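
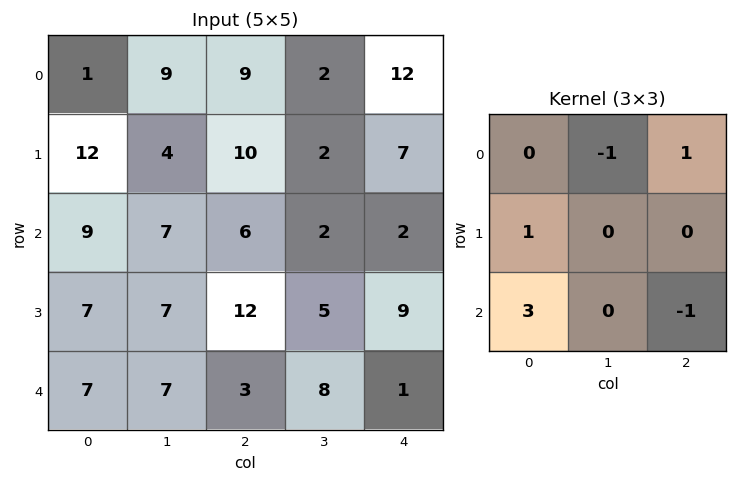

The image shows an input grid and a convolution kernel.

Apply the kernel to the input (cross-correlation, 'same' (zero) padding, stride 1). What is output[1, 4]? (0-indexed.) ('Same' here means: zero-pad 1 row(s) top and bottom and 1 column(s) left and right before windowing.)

The receptive field on the zero-padded input at this output position is [2 12 0 / 2 7 0 / 2 2 0]. Elementwise product with the kernel and sum: 12·-1 + 0·1 + 2·1 + 2·3 + 0·-1.

-4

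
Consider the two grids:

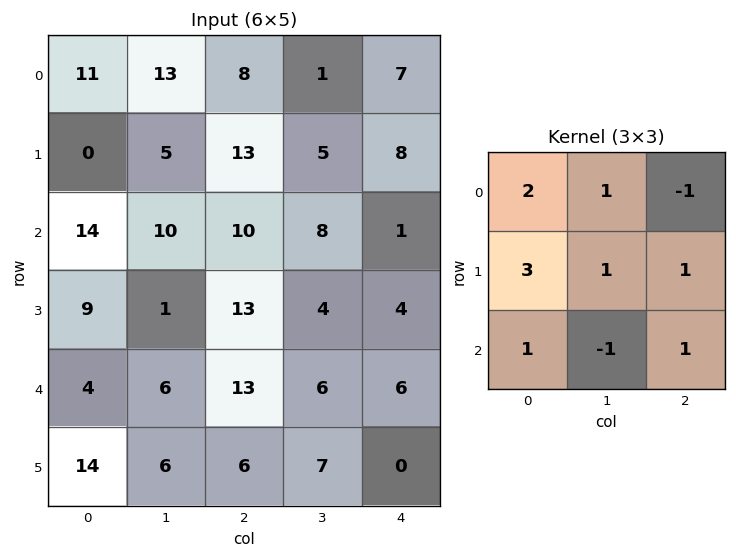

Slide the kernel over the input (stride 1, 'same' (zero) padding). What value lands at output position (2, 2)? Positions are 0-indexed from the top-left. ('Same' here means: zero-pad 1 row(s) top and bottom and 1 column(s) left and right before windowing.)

The receptive field on the zero-padded input at this output position is [5 13 5 / 10 10 8 / 1 13 4]. Elementwise product with the kernel and sum: 5·2 + 13·1 + 5·-1 + 10·3 + 10·1 + 8·1 + 1·1 + 13·-1 + 4·1.

58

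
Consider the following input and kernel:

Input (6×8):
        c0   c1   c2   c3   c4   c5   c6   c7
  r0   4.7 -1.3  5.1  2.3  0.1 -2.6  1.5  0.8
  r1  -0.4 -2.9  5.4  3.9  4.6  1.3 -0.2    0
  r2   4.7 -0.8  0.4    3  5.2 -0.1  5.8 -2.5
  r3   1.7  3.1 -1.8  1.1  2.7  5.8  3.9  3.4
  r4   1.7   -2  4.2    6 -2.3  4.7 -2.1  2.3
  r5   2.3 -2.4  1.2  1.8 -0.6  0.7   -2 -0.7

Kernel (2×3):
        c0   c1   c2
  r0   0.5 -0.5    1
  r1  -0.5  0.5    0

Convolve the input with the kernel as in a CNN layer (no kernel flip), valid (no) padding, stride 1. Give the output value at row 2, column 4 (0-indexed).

The receptive field on the input at this output position is [5.2 -0.1 5.8 / 2.7 5.8 3.9]. Elementwise product with the kernel and sum: 5.2·0.5 + -0.1·-0.5 + 5.8·1 + 2.7·-0.5 + 5.8·0.5.

10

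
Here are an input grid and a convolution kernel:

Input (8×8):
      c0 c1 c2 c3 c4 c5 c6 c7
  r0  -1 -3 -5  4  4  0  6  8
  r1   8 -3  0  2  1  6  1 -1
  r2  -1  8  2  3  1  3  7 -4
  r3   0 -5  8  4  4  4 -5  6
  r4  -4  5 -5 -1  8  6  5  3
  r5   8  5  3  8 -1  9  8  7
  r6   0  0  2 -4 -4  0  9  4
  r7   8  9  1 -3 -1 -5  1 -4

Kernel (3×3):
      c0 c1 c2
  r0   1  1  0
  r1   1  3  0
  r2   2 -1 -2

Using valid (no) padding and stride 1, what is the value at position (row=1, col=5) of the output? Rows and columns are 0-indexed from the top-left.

32

The receptive field on the input at this output position is [6 1 -1 / 3 7 -4 / 4 -5 6]. Elementwise product with the kernel and sum: 6·1 + 1·1 + 3·1 + 7·3 + 4·2 + -5·-1 + 6·-2.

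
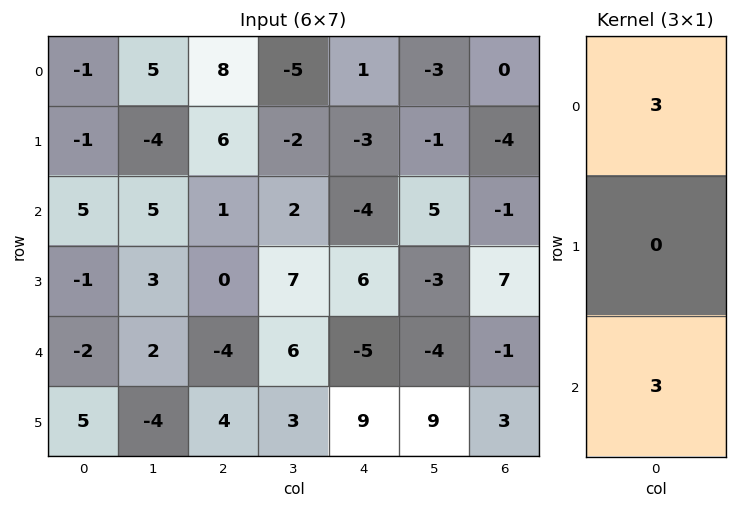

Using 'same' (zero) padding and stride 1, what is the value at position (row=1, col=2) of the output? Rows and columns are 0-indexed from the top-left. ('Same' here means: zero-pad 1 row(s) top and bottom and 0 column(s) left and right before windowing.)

The receptive field on the zero-padded input at this output position is [8 / 6 / 1]. Elementwise product with the kernel and sum: 8·3 + 1·3.

27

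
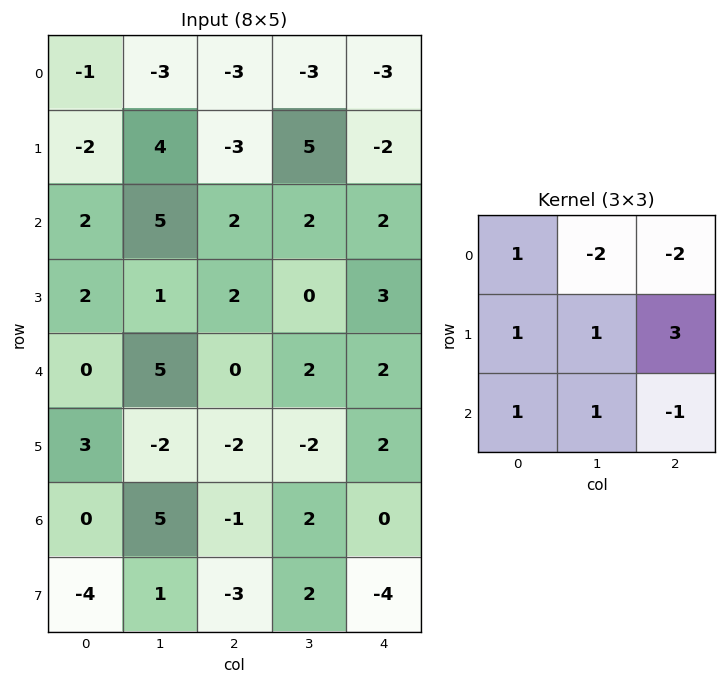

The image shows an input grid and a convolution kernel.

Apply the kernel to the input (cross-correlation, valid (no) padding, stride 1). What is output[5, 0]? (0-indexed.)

The receptive field on the input at this output position is [3 -2 -2 / 0 5 -1 / -4 1 -3]. Elementwise product with the kernel and sum: 3·1 + -2·-2 + -2·-2 + 0·1 + 5·1 + -1·3 + -4·1 + 1·1 + -3·-1.

13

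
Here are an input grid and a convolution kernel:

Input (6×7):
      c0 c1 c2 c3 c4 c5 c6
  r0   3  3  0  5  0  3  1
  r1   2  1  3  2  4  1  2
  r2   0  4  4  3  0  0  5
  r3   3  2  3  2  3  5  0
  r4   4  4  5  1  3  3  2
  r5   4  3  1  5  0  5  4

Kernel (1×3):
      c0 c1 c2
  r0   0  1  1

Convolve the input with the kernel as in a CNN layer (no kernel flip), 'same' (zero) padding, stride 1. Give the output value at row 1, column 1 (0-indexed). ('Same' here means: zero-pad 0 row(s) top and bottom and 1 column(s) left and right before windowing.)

The receptive field on the zero-padded input at this output position is [2 1 3]. Elementwise product with the kernel and sum: 1·1 + 3·1.

4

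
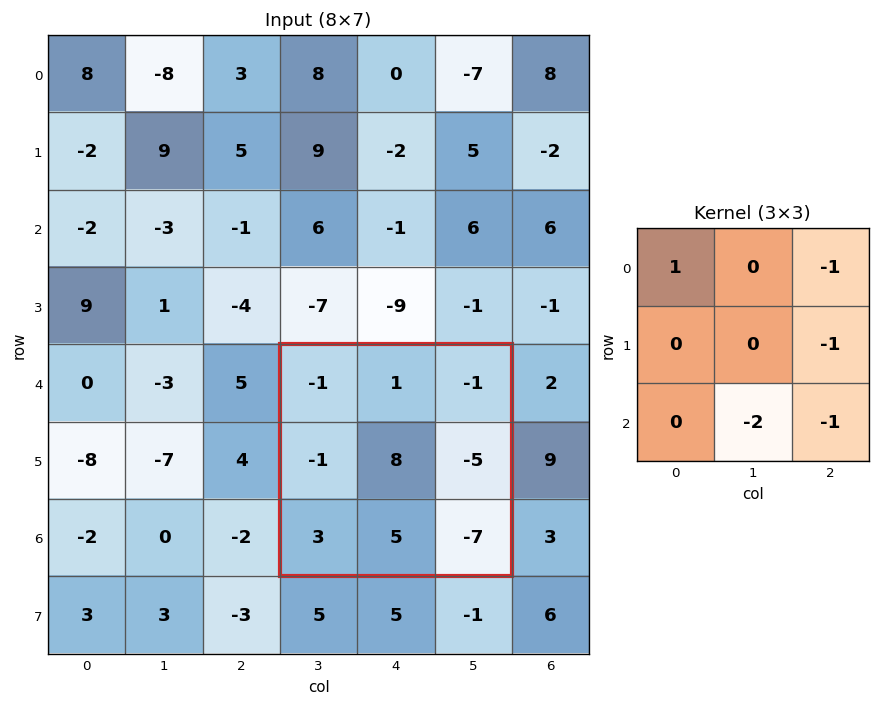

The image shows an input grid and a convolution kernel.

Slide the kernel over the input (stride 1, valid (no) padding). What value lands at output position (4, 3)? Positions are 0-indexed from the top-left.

The receptive field on the input at this output position is [-1 1 -1 / -1 8 -5 / 3 5 -7]. Elementwise product with the kernel and sum: -1·1 + -1·-1 + -5·-1 + 5·-2 + -7·-1.

2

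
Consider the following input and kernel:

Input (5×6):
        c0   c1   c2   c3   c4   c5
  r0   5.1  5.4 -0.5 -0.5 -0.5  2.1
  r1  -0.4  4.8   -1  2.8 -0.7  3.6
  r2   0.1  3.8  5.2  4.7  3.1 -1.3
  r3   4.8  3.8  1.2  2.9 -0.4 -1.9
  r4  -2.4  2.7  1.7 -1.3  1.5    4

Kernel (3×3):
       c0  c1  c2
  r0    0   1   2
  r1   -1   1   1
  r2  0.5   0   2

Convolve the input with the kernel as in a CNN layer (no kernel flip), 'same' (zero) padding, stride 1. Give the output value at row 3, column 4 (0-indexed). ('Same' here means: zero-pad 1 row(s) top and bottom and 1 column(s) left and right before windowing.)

2.65

The receptive field on the zero-padded input at this output position is [4.7 3.1 -1.3 / 2.9 -0.4 -1.9 / -1.3 1.5 4]. Elementwise product with the kernel and sum: 3.1·1 + -1.3·2 + 2.9·-1 + -0.4·1 + -1.9·1 + -1.3·0.5 + 4·2.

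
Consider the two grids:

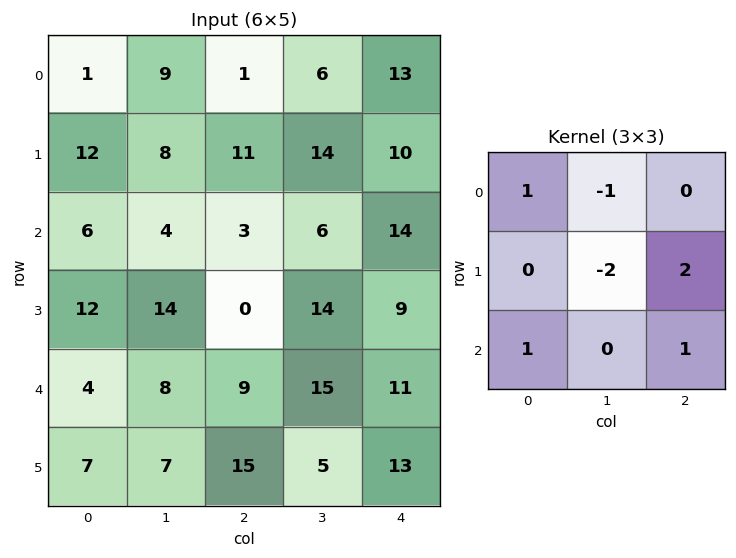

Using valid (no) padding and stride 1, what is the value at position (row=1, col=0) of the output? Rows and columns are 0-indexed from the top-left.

The receptive field on the input at this output position is [12 8 11 / 6 4 3 / 12 14 0]. Elementwise product with the kernel and sum: 12·1 + 8·-1 + 4·-2 + 3·2 + 12·1 + 0·1.

14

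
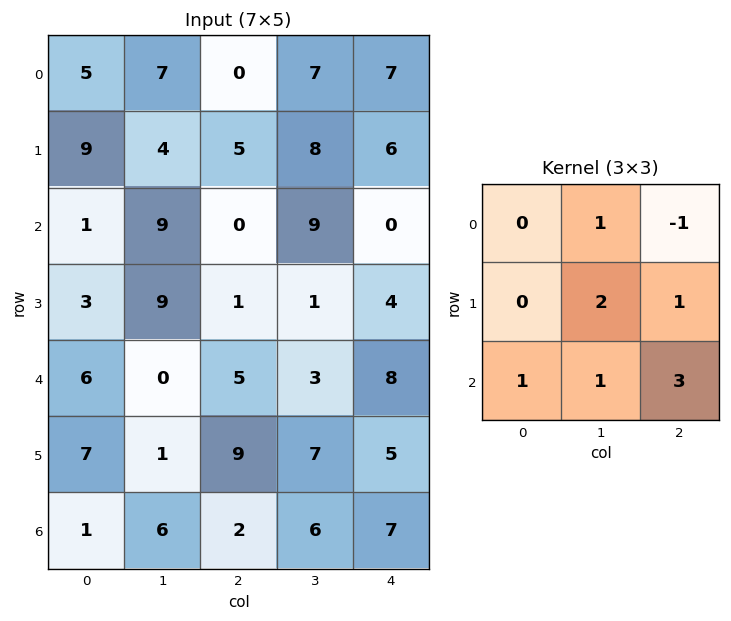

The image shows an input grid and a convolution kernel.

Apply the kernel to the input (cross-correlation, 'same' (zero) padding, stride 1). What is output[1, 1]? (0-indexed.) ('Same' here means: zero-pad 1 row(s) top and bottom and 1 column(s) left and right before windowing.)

30

The receptive field on the zero-padded input at this output position is [5 7 0 / 9 4 5 / 1 9 0]. Elementwise product with the kernel and sum: 7·1 + 0·-1 + 4·2 + 5·1 + 1·1 + 9·1 + 0·3.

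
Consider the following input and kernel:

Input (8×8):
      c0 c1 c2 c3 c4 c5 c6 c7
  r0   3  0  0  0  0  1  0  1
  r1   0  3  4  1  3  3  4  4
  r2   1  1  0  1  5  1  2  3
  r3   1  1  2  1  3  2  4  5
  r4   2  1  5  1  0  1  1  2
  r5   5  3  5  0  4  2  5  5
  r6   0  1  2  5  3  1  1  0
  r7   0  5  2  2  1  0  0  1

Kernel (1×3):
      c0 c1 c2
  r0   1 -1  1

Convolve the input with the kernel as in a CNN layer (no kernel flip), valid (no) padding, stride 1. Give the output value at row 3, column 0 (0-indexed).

The receptive field on the input at this output position is [1 1 2]. Elementwise product with the kernel and sum: 1·1 + 1·-1 + 2·1.

2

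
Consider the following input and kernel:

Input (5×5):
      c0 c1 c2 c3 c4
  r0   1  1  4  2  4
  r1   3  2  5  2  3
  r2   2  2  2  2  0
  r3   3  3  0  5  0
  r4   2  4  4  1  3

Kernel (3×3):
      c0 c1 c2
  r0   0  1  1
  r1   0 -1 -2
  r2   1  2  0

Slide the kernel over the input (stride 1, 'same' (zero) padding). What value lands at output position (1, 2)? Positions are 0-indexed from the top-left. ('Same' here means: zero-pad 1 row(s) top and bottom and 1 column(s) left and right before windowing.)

3

The receptive field on the zero-padded input at this output position is [1 4 2 / 2 5 2 / 2 2 2]. Elementwise product with the kernel and sum: 4·1 + 2·1 + 5·-1 + 2·-2 + 2·1 + 2·2.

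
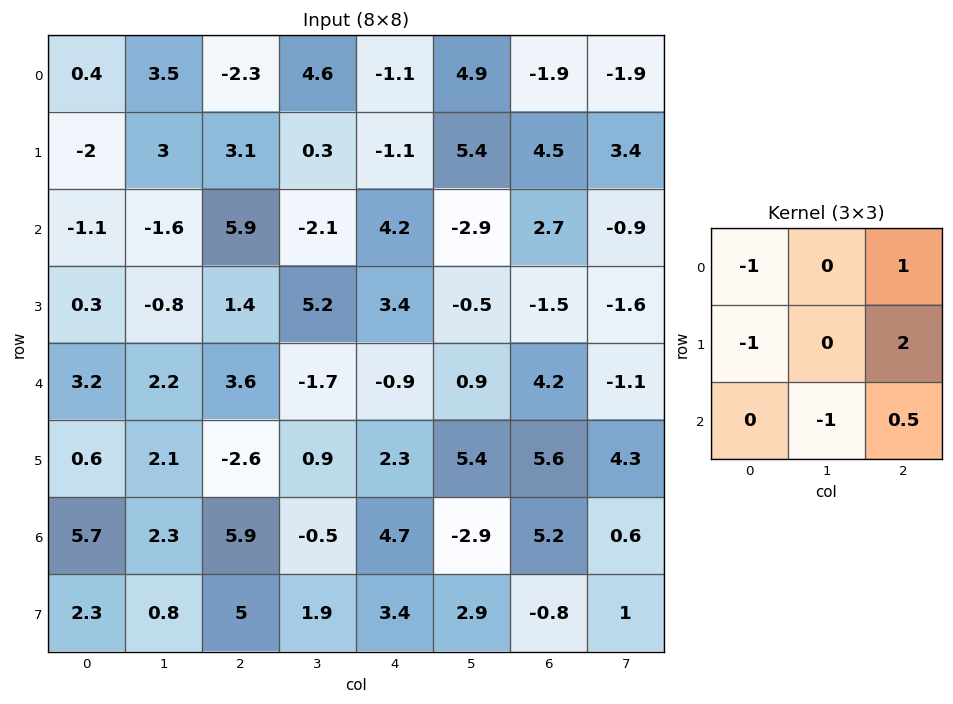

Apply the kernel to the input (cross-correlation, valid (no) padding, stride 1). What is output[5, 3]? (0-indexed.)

-2.75

The receptive field on the input at this output position is [0.9 2.3 5.4 / -0.5 4.7 -2.9 / 1.9 3.4 2.9]. Elementwise product with the kernel and sum: 0.9·-1 + 5.4·1 + -0.5·-1 + -2.9·2 + 3.4·-1 + 2.9·0.5.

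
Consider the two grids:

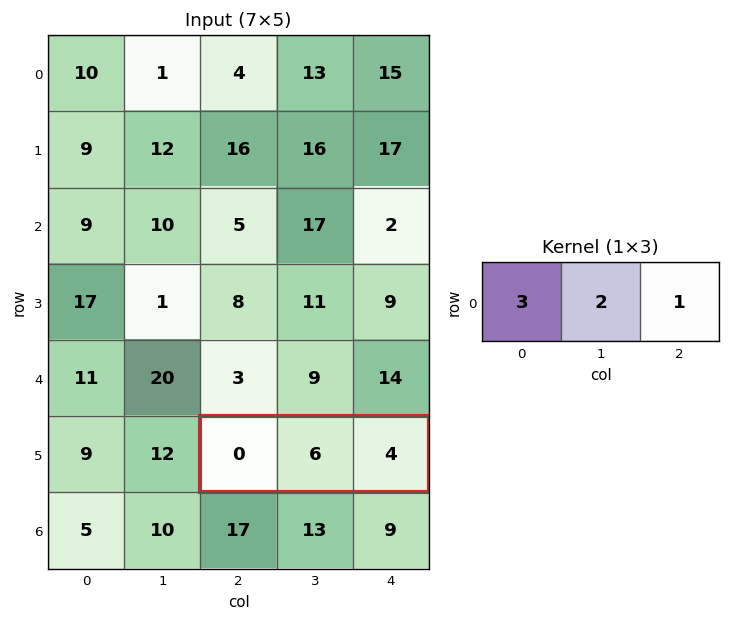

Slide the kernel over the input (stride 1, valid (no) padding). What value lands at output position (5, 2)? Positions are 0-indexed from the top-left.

The receptive field on the input at this output position is [0 6 4]. Elementwise product with the kernel and sum: 0·3 + 6·2 + 4·1.

16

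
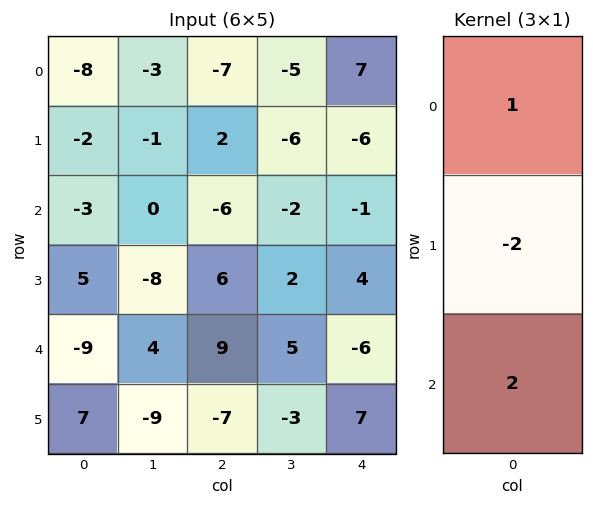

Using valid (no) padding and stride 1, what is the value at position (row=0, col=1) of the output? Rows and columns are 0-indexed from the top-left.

-1

The receptive field on the input at this output position is [-3 / -1 / 0]. Elementwise product with the kernel and sum: -3·1 + -1·-2 + 0·2.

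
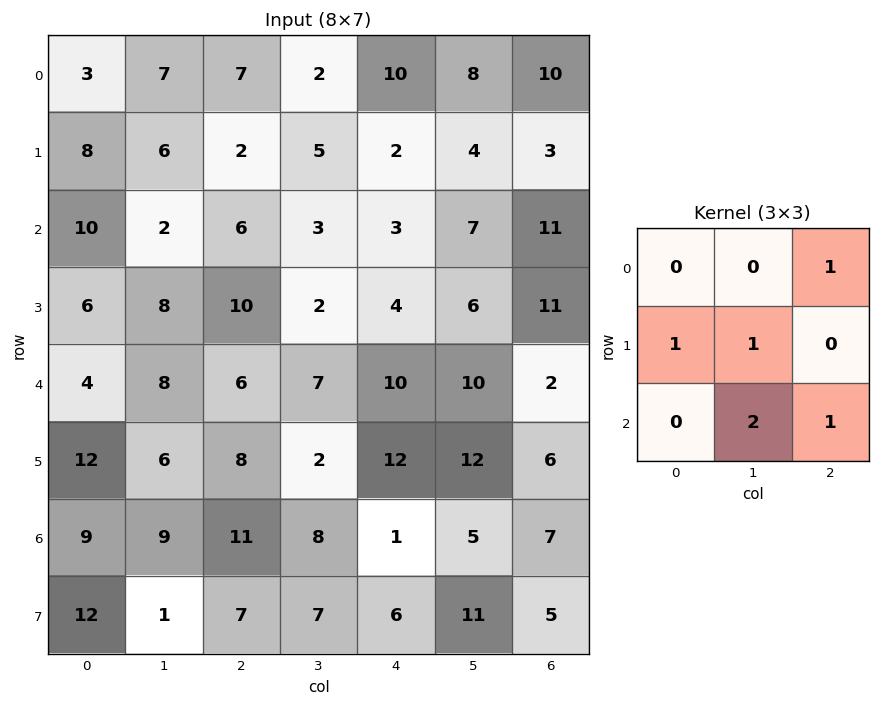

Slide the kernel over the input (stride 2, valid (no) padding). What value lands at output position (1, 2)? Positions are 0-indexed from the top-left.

The receptive field on the input at this output position is [3 7 11 / 4 6 11 / 10 10 2]. Elementwise product with the kernel and sum: 11·1 + 4·1 + 6·1 + 10·2 + 2·1.

43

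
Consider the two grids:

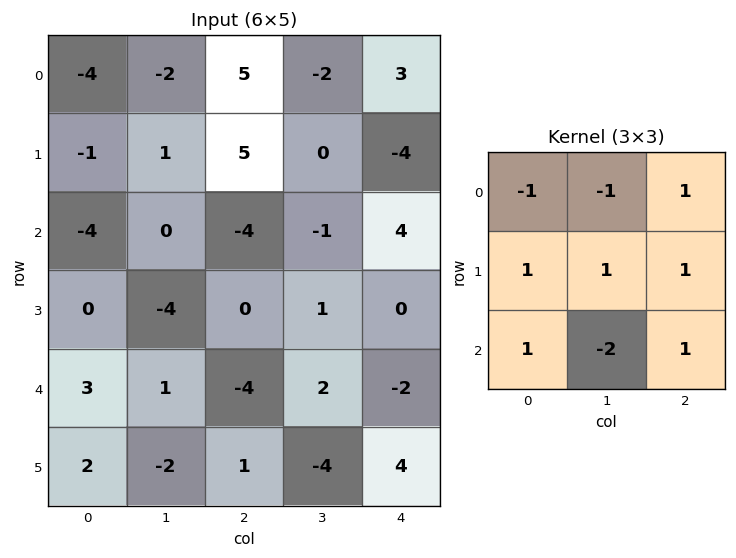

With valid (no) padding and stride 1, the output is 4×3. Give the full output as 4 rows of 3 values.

Output[0,0]: The receptive field on the input at this output position is [-4 -2 5 / -1 1 5 / -4 0 -4]. Elementwise product with the kernel and sum: -4·-1 + -2·-1 + 5·1 + -1·1 + 1·1 + 5·1 + -4·1 + 0·-2 + -4·1.

8 8 3
5 -14 -12
-7 11 0
11 -4 8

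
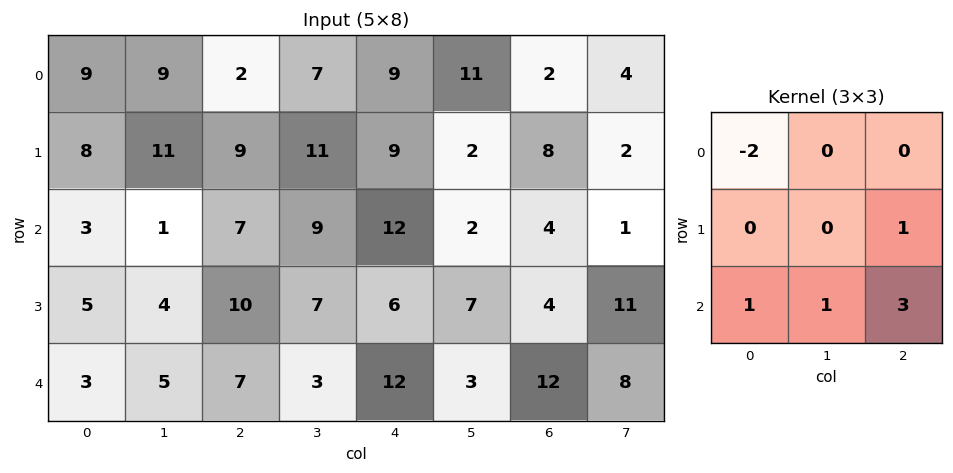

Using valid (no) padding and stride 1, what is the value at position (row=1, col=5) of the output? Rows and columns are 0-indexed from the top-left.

The receptive field on the input at this output position is [2 8 2 / 2 4 1 / 7 4 11]. Elementwise product with the kernel and sum: 2·-2 + 1·1 + 7·1 + 4·1 + 11·3.

41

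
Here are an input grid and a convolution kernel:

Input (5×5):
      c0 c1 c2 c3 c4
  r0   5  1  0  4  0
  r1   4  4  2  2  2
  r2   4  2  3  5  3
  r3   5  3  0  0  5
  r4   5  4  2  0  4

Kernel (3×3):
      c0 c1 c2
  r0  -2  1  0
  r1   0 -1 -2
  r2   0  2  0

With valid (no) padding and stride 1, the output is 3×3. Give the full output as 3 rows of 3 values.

Output[0,0]: The receptive field on the input at this output position is [5 1 0 / 4 4 2 / 4 2 3]. Elementwise product with the kernel and sum: 5·-2 + 1·1 + 4·-1 + 2·-2 + 2·2.
Output[0,1]: The receptive field on the input at this output position is [1 0 4 / 4 2 2 / 2 3 5]. Elementwise product with the kernel and sum: 1·-2 + 0·1 + 2·-1 + 2·-2 + 3·2.

-13 -2 8
-6 -19 -13
-1 3 -11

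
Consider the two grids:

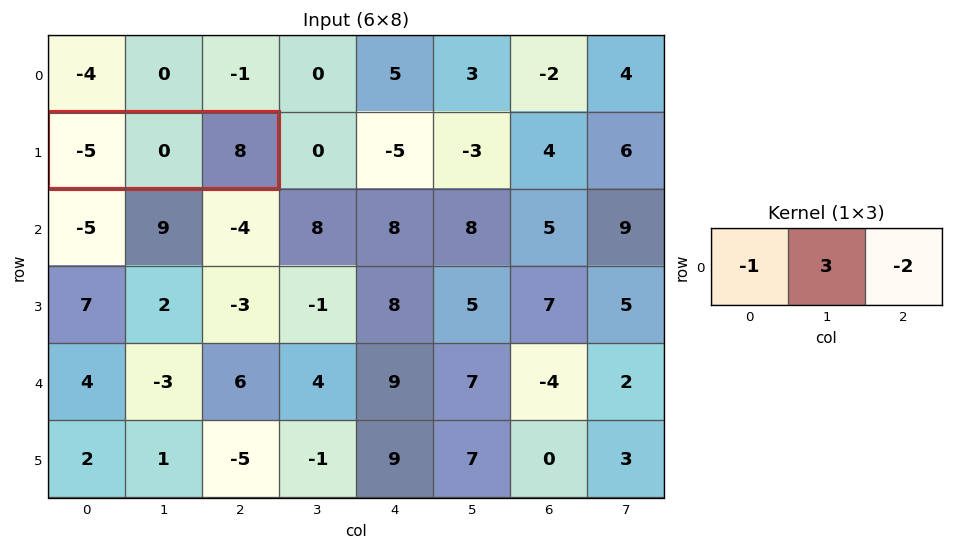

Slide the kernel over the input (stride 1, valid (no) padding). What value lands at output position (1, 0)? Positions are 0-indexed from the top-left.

The receptive field on the input at this output position is [-5 0 8]. Elementwise product with the kernel and sum: -5·-1 + 0·3 + 8·-2.

-11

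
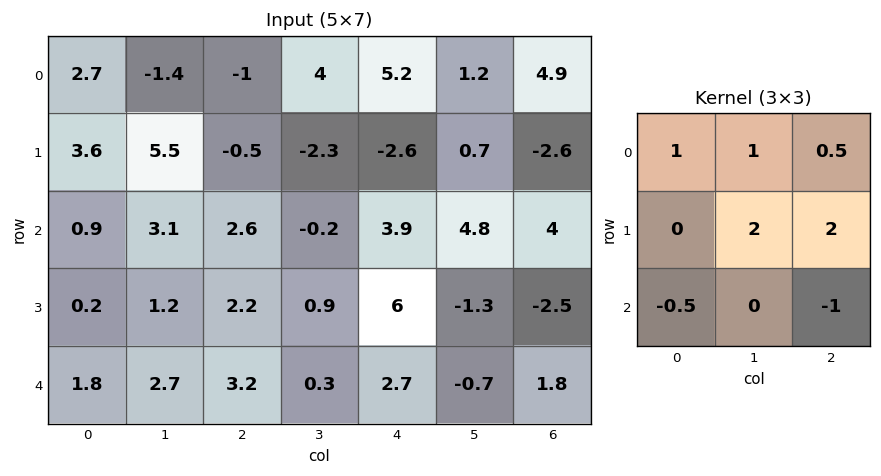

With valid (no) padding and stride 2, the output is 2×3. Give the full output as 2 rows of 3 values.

7.75 -9.4 -0.9
8 13.85 -0.05

Output[0,0]: The receptive field on the input at this output position is [2.7 -1.4 -1 / 3.6 5.5 -0.5 / 0.9 3.1 2.6]. Elementwise product with the kernel and sum: 2.7·1 + -1.4·1 + -1·0.5 + 5.5·2 + -0.5·2 + 0.9·-0.5 + 2.6·-1.
Output[0,1]: The receptive field on the input at this output position is [-1 4 5.2 / -0.5 -2.3 -2.6 / 2.6 -0.2 3.9]. Elementwise product with the kernel and sum: -1·1 + 4·1 + 5.2·0.5 + -2.3·2 + -2.6·2 + 2.6·-0.5 + 3.9·-1.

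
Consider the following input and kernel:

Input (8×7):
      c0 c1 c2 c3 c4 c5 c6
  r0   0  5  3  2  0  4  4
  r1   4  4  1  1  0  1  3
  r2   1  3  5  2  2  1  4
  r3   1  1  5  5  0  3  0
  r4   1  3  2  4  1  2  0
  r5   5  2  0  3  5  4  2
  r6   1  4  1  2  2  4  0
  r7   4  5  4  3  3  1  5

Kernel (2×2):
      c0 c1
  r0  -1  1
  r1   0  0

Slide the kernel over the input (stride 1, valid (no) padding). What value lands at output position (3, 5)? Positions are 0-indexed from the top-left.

-3

The receptive field on the input at this output position is [3 0 / 2 0]. Elementwise product with the kernel and sum: 3·-1 + 0·1.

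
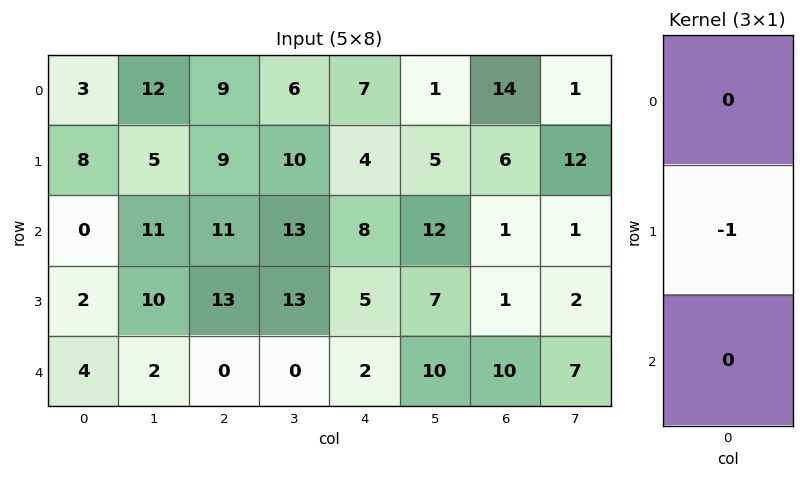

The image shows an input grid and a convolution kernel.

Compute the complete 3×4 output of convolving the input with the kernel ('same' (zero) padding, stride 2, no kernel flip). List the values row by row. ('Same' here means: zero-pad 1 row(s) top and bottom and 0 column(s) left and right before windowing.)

-3 -9 -7 -14
0 -11 -8 -1
-4 0 -2 -10

Output[0,0]: The receptive field on the zero-padded input at this output position is [0 / 3 / 8]. Elementwise product with the kernel and sum: 3·-1.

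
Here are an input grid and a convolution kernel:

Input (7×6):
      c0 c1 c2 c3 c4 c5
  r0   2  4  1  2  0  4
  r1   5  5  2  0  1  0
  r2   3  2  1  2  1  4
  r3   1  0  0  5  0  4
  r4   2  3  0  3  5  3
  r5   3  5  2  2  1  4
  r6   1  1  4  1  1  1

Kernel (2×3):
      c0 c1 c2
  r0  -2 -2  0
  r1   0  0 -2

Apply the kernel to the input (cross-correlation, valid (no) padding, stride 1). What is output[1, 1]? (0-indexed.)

-18

The receptive field on the input at this output position is [5 2 0 / 2 1 2]. Elementwise product with the kernel and sum: 5·-2 + 2·-2 + 2·-2.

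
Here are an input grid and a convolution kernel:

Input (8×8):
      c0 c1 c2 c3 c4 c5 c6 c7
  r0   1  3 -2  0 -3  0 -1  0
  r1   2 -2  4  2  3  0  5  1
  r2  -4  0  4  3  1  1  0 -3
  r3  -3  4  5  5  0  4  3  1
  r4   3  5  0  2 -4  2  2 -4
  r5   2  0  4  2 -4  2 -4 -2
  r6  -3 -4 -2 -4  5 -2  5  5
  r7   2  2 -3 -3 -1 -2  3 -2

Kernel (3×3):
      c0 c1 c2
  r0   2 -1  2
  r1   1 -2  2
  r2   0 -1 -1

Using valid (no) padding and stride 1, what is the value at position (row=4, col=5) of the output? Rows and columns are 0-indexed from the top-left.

-10

The receptive field on the input at this output position is [2 2 -4 / 2 -4 -2 / -2 5 5]. Elementwise product with the kernel and sum: 2·2 + 2·-1 + -4·2 + 2·1 + -4·-2 + -2·2 + 5·-1 + 5·-1.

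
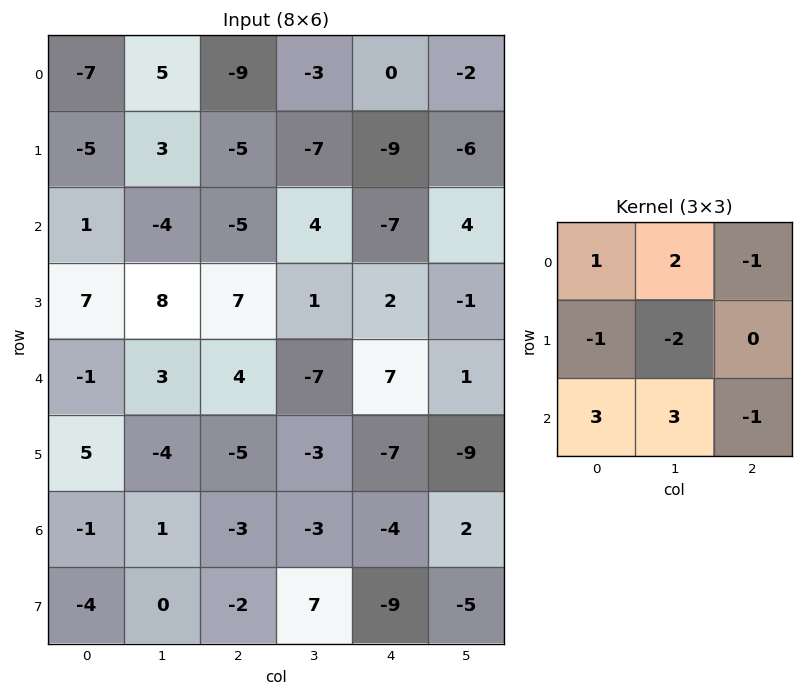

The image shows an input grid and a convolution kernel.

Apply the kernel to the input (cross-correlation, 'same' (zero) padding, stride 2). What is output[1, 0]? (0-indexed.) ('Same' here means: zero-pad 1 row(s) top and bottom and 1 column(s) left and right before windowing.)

-2

The receptive field on the zero-padded input at this output position is [0 -5 3 / 0 1 -4 / 0 7 8]. Elementwise product with the kernel and sum: 0·1 + -5·2 + 3·-1 + 0·-1 + 1·-2 + 0·3 + 7·3 + 8·-1.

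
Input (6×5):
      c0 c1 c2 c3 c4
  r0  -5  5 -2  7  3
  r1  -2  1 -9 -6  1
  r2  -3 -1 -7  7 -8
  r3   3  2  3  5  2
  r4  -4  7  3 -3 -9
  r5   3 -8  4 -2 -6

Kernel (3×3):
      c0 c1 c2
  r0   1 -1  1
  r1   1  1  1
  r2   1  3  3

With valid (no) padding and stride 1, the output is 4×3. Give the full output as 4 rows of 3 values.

-49 -1 -30
-5 29 14
25 30 -45
1 9 -29

Output[0,0]: The receptive field on the input at this output position is [-5 5 -2 / -2 1 -9 / -3 -1 -7]. Elementwise product with the kernel and sum: -5·1 + 5·-1 + -2·1 + -2·1 + 1·1 + -9·1 + -3·1 + -1·3 + -7·3.
Output[0,1]: The receptive field on the input at this output position is [5 -2 7 / 1 -9 -6 / -1 -7 7]. Elementwise product with the kernel and sum: 5·1 + -2·-1 + 7·1 + 1·1 + -9·1 + -6·1 + -1·1 + -7·3 + 7·3.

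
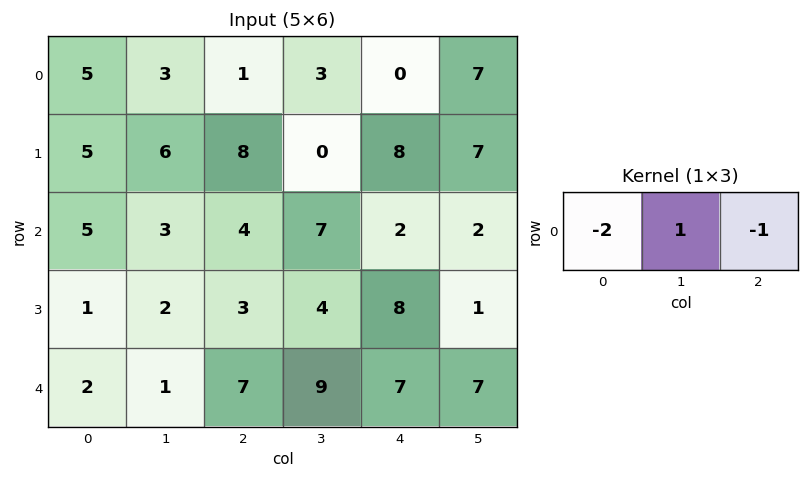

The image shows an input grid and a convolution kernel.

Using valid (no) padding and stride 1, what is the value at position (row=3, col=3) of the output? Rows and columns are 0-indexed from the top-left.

The receptive field on the input at this output position is [4 8 1]. Elementwise product with the kernel and sum: 4·-2 + 8·1 + 1·-1.

-1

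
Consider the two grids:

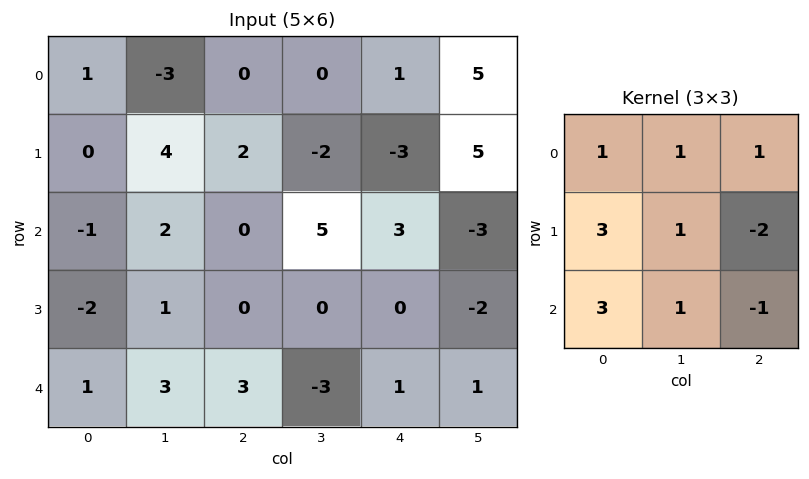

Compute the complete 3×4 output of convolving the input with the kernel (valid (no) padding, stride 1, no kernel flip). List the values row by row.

-3 16 13 8
0 3 -4 26
-1 25 13 0

Output[0,0]: The receptive field on the input at this output position is [1 -3 0 / 0 4 2 / -1 2 0]. Elementwise product with the kernel and sum: 1·1 + -3·1 + 0·1 + 0·3 + 4·1 + 2·-2 + -1·3 + 2·1 + 0·-1.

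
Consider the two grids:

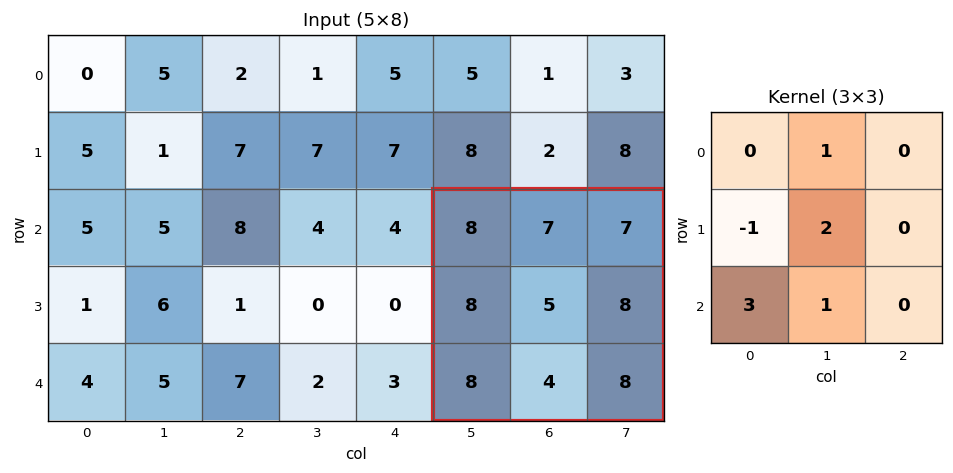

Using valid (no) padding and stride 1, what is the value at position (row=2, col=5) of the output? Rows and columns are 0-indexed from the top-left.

The receptive field on the input at this output position is [8 7 7 / 8 5 8 / 8 4 8]. Elementwise product with the kernel and sum: 7·1 + 8·-1 + 5·2 + 8·3 + 4·1.

37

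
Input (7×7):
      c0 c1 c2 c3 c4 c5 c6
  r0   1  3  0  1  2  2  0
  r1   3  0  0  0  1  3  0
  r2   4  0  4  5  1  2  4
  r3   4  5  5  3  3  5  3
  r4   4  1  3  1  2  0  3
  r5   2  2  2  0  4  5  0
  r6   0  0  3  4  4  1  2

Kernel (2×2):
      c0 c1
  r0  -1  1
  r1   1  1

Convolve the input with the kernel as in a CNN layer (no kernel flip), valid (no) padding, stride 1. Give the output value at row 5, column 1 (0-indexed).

3

The receptive field on the input at this output position is [2 2 / 0 3]. Elementwise product with the kernel and sum: 2·-1 + 2·1 + 0·1 + 3·1.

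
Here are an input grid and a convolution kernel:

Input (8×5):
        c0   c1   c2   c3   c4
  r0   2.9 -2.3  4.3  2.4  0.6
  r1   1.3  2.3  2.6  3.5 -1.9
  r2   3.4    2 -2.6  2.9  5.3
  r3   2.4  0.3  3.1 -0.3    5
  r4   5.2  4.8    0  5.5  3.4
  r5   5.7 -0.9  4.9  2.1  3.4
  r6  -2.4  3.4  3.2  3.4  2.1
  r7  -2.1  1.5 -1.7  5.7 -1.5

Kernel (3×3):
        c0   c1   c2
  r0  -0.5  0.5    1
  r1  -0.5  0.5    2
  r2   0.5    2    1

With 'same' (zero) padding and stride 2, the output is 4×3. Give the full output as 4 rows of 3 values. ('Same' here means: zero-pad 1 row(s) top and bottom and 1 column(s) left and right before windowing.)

1.75 17.95 -2.95
13.75 13.2 8.35
24.2 21.15 9.45
4.85 14.75 -0.15

Output[0,0]: The receptive field on the zero-padded input at this output position is [0 0 0 / 0 2.9 -2.3 / 0 1.3 2.3]. Elementwise product with the kernel and sum: 0·-0.5 + 0·0.5 + 0·1 + 0·-0.5 + 2.9·0.5 + -2.3·2 + 0·0.5 + 1.3·2 + 2.3·1.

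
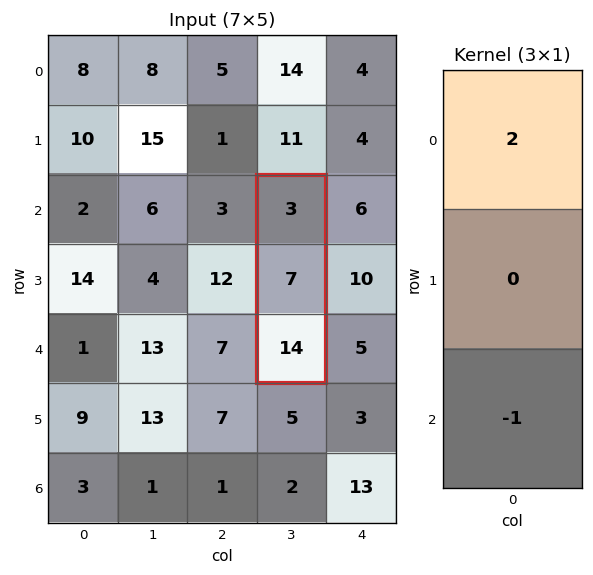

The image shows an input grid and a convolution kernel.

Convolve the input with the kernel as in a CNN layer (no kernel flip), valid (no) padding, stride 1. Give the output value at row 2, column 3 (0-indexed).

-8

The receptive field on the input at this output position is [3 / 7 / 14]. Elementwise product with the kernel and sum: 3·2 + 14·-1.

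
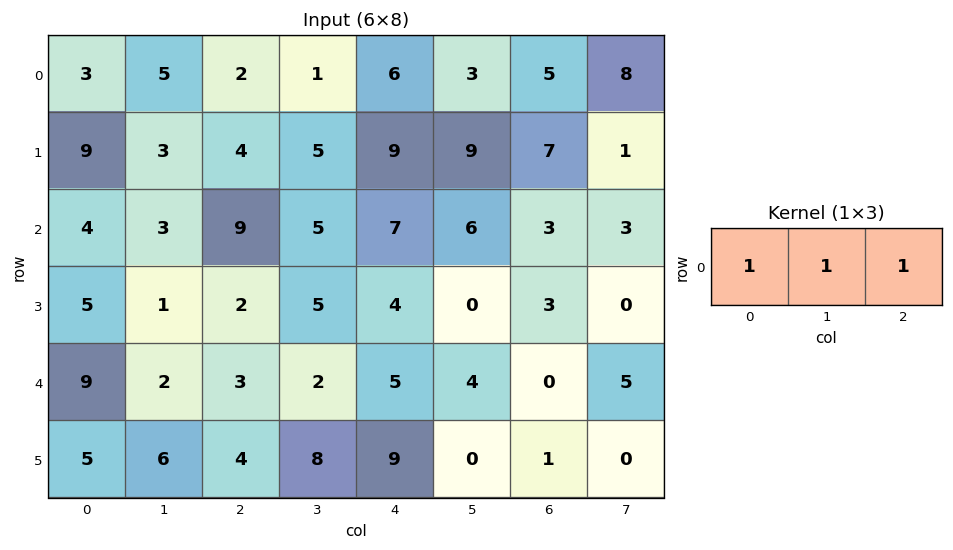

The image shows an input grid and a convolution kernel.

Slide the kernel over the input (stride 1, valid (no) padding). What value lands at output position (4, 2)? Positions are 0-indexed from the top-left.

The receptive field on the input at this output position is [3 2 5]. Elementwise product with the kernel and sum: 3·1 + 2·1 + 5·1.

10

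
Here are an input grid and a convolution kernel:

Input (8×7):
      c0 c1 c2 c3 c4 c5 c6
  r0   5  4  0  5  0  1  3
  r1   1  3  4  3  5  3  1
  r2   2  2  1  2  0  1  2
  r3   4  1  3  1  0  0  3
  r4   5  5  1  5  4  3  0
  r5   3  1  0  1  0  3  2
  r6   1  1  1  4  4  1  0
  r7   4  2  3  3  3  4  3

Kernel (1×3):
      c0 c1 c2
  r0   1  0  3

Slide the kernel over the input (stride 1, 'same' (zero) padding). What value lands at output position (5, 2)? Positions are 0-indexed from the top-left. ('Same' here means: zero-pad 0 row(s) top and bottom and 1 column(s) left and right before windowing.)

The receptive field on the zero-padded input at this output position is [1 0 1]. Elementwise product with the kernel and sum: 1·1 + 1·3.

4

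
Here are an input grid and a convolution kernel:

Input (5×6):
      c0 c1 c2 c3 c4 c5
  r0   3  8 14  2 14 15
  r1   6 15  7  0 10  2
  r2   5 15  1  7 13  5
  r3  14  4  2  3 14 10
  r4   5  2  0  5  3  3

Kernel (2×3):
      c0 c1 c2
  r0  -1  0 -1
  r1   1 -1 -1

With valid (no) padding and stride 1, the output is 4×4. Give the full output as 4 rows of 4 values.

-33 -2 -31 -29
-24 -8 -36 -13
2 -23 -29 -33
-13 -10 -24 -14

Output[0,0]: The receptive field on the input at this output position is [3 8 14 / 6 15 7]. Elementwise product with the kernel and sum: 3·-1 + 14·-1 + 6·1 + 15·-1 + 7·-1.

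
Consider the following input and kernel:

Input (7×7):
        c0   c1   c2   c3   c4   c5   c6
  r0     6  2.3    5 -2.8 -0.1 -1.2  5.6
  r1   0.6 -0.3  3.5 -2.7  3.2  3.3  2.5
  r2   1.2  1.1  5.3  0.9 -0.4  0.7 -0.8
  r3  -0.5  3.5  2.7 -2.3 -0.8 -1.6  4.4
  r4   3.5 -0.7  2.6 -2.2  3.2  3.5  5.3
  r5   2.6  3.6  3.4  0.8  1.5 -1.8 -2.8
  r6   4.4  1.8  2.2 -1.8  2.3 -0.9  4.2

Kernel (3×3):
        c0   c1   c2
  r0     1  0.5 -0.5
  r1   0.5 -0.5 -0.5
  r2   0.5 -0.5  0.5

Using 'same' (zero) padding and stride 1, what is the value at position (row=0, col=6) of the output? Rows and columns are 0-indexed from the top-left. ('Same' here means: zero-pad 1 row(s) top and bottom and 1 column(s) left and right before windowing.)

-3

The receptive field on the zero-padded input at this output position is [0 0 0 / -1.2 5.6 0 / 3.3 2.5 0]. Elementwise product with the kernel and sum: 0·1 + 0·0.5 + 0·-0.5 + -1.2·0.5 + 5.6·-0.5 + 0·-0.5 + 3.3·0.5 + 2.5·-0.5 + 0·0.5.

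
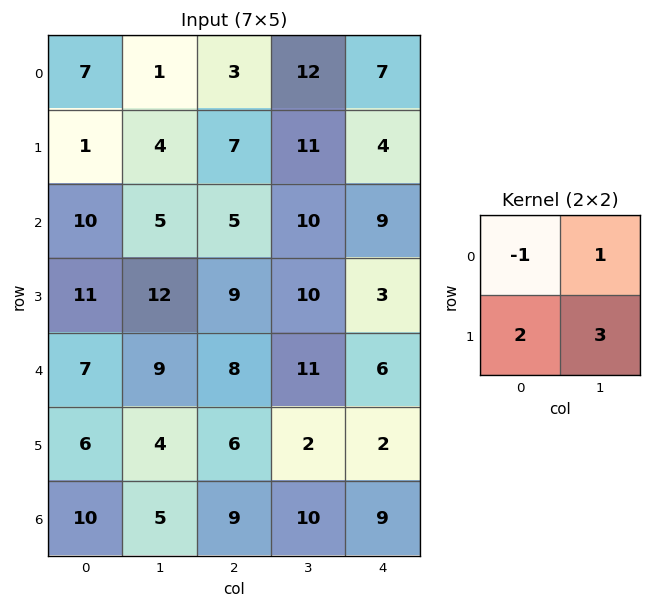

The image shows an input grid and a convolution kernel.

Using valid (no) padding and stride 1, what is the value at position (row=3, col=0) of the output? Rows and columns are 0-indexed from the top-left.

The receptive field on the input at this output position is [11 12 / 7 9]. Elementwise product with the kernel and sum: 11·-1 + 12·1 + 7·2 + 9·3.

42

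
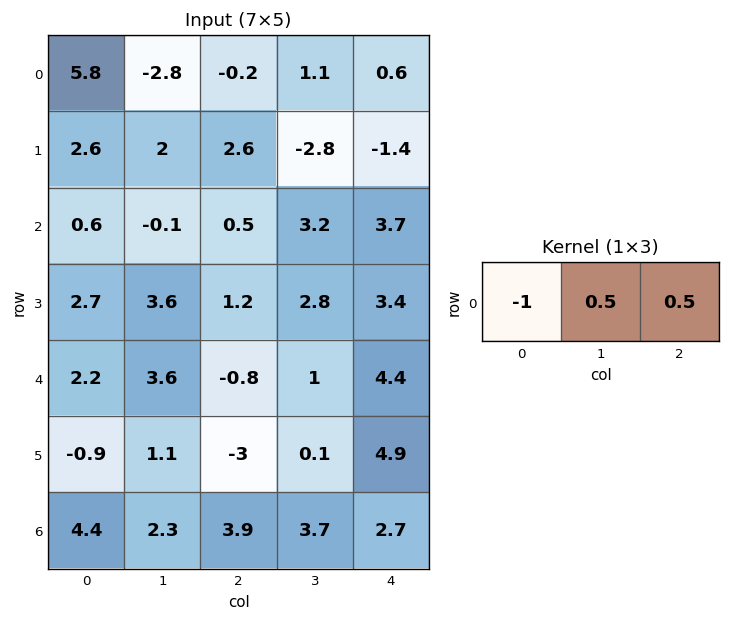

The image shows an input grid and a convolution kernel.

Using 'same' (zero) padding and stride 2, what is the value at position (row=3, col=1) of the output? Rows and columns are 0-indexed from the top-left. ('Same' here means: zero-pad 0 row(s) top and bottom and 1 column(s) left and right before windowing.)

The receptive field on the zero-padded input at this output position is [2.3 3.9 3.7]. Elementwise product with the kernel and sum: 2.3·-1 + 3.9·0.5 + 3.7·0.5.

1.5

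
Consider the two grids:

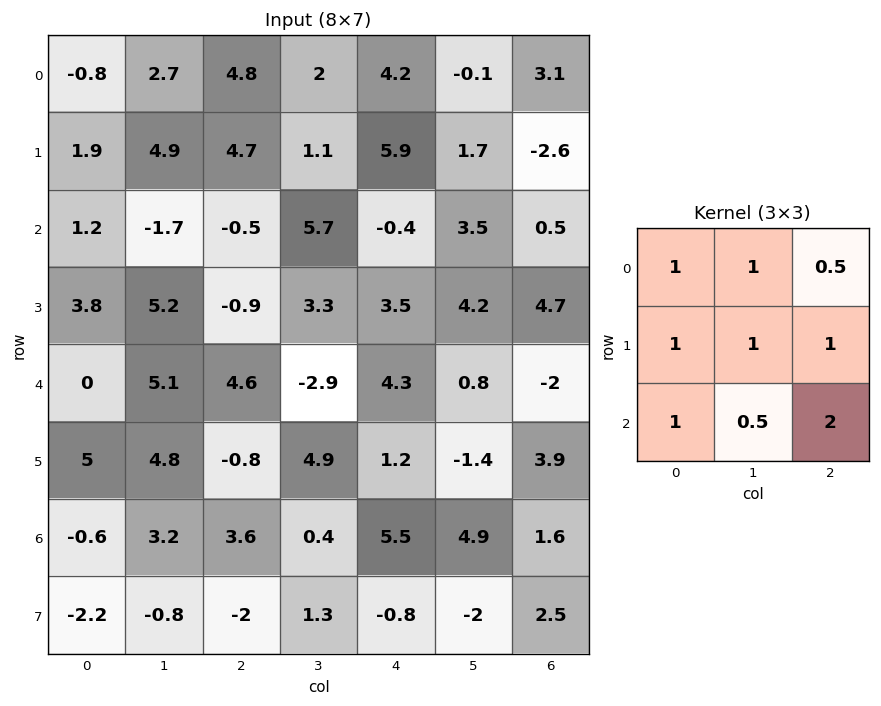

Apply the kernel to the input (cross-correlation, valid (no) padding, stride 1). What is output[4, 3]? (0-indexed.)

The receptive field on the input at this output position is [-2.9 4.3 0.8 / 4.9 1.2 -1.4 / 0.4 5.5 4.9]. Elementwise product with the kernel and sum: -2.9·1 + 4.3·1 + 0.8·0.5 + 4.9·1 + 1.2·1 + -1.4·1 + 0.4·1 + 5.5·0.5 + 4.9·2.

19.45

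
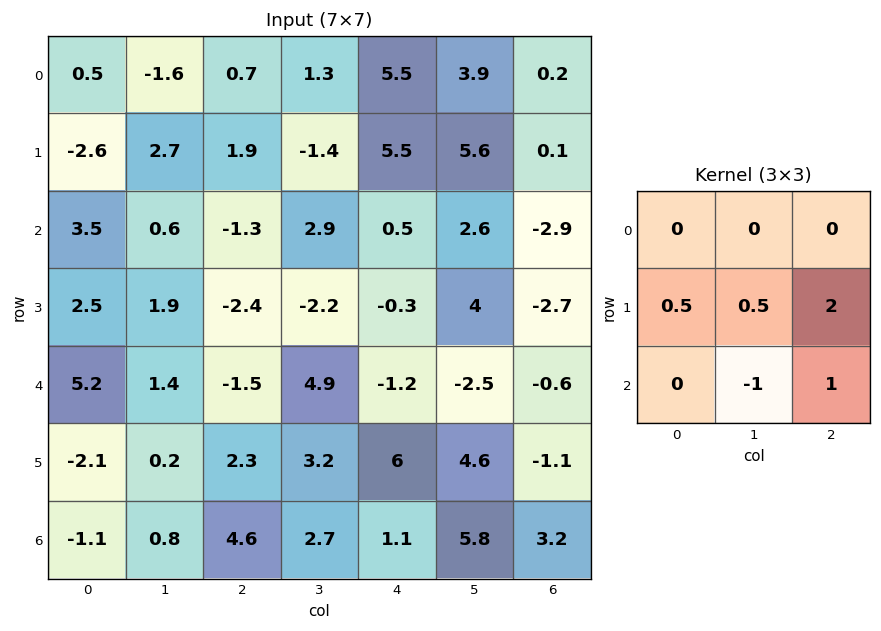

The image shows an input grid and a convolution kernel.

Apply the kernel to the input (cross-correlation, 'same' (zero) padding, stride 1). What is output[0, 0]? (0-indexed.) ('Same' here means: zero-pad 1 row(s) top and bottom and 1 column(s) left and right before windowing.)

The receptive field on the zero-padded input at this output position is [0 0 0 / 0 0.5 -1.6 / 0 -2.6 2.7]. Elementwise product with the kernel and sum: 0·0.5 + 0.5·0.5 + -1.6·2 + -2.6·-1 + 2.7·1.

2.35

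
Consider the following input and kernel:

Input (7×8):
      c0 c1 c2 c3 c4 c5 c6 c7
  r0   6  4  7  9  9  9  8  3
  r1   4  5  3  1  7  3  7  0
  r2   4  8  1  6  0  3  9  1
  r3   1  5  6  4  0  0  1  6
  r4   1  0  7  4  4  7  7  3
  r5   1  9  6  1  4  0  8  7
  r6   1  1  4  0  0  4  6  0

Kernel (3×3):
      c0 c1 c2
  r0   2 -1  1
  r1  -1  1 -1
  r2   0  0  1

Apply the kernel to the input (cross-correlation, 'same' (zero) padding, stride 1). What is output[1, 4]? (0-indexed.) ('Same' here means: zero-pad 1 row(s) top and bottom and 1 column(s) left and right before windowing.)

24

The receptive field on the zero-padded input at this output position is [9 9 9 / 1 7 3 / 6 0 3]. Elementwise product with the kernel and sum: 9·2 + 9·-1 + 9·1 + 1·-1 + 7·1 + 3·-1 + 3·1.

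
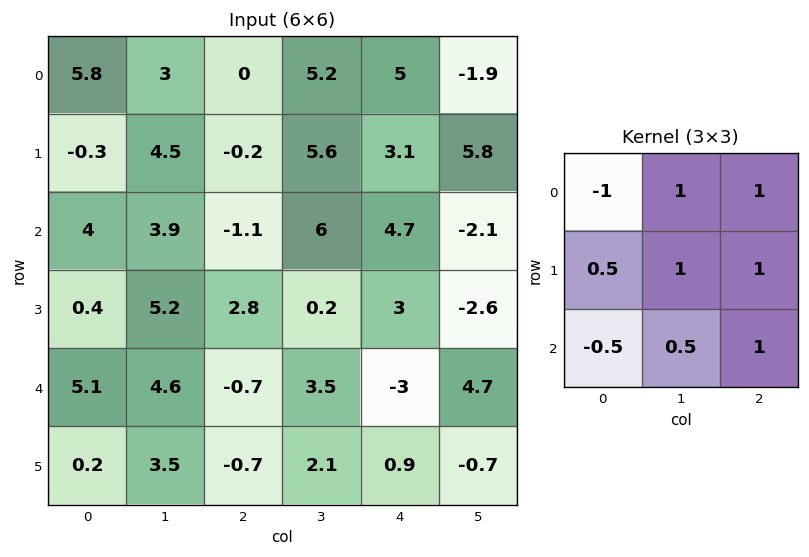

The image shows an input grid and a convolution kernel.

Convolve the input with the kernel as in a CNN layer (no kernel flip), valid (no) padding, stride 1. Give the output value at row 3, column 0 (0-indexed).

15

The receptive field on the input at this output position is [0.4 5.2 2.8 / 5.1 4.6 -0.7 / 0.2 3.5 -0.7]. Elementwise product with the kernel and sum: 0.4·-1 + 5.2·1 + 2.8·1 + 5.1·0.5 + 4.6·1 + -0.7·1 + 0.2·-0.5 + 3.5·0.5 + -0.7·1.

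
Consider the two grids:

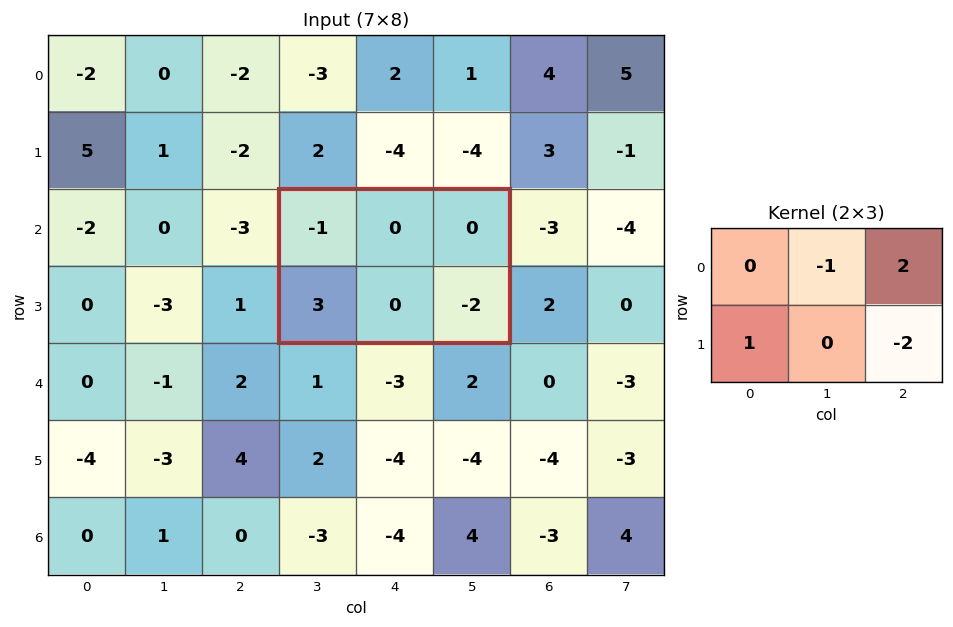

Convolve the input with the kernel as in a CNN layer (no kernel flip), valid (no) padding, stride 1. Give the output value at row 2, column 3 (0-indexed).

7

The receptive field on the input at this output position is [-1 0 0 / 3 0 -2]. Elementwise product with the kernel and sum: 0·-1 + 0·2 + 3·1 + -2·-2.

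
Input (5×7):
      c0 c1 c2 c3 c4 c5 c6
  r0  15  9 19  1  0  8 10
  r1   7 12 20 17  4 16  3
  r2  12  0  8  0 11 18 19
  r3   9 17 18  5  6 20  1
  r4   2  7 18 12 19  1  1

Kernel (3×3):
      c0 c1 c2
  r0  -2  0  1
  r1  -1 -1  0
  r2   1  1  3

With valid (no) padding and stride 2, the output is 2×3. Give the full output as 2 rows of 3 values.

Output[0,0]: The receptive field on the input at this output position is [15 9 19 / 7 12 20 / 12 0 8]. Elementwise product with the kernel and sum: 15·-2 + 19·1 + 7·-1 + 12·-1 + 12·1 + 0·1 + 8·3.

6 -34 76
21 59 -6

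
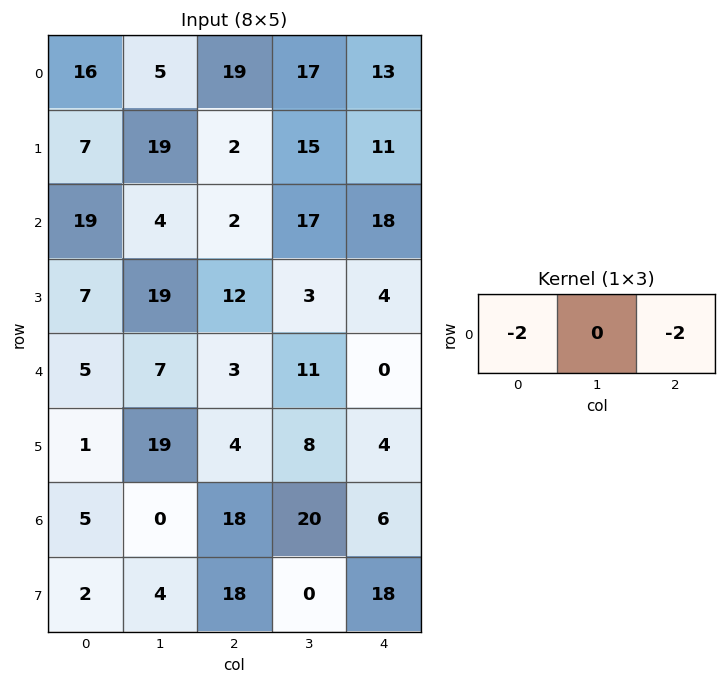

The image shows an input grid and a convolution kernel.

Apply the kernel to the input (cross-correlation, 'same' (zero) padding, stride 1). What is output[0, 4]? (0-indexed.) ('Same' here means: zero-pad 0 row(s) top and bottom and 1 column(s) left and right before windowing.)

The receptive field on the zero-padded input at this output position is [17 13 0]. Elementwise product with the kernel and sum: 17·-2 + 0·-2.

-34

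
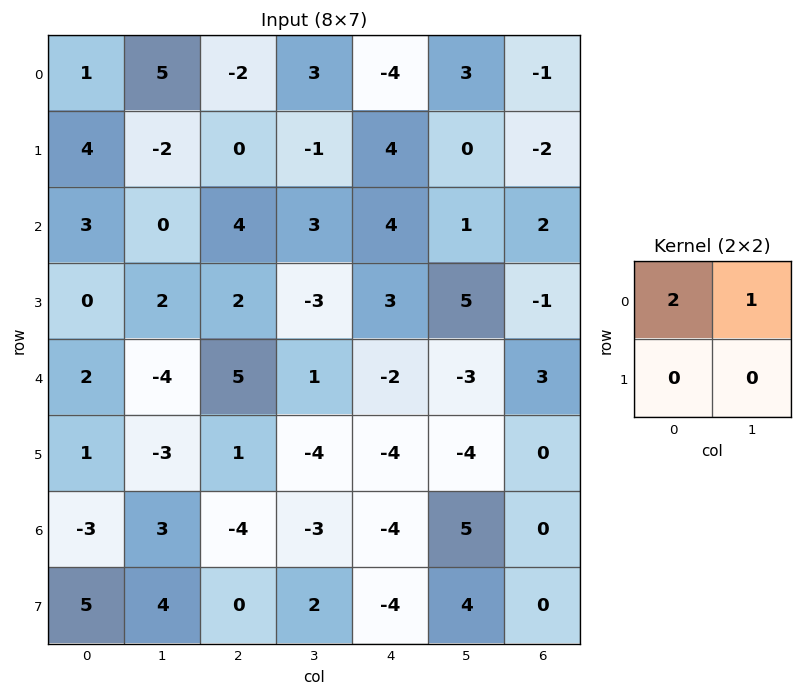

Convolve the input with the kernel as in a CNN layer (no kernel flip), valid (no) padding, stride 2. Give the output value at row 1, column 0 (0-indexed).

The receptive field on the input at this output position is [3 0 / 0 2]. Elementwise product with the kernel and sum: 3·2 + 0·1.

6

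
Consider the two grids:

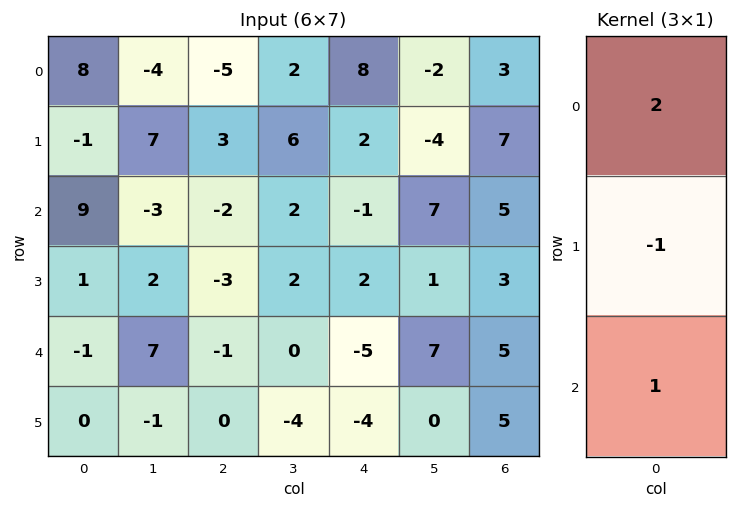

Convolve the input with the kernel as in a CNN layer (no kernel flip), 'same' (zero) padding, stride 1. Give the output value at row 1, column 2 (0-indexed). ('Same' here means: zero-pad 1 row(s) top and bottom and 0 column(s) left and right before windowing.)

-15

The receptive field on the zero-padded input at this output position is [-5 / 3 / -2]. Elementwise product with the kernel and sum: -5·2 + 3·-1 + -2·1.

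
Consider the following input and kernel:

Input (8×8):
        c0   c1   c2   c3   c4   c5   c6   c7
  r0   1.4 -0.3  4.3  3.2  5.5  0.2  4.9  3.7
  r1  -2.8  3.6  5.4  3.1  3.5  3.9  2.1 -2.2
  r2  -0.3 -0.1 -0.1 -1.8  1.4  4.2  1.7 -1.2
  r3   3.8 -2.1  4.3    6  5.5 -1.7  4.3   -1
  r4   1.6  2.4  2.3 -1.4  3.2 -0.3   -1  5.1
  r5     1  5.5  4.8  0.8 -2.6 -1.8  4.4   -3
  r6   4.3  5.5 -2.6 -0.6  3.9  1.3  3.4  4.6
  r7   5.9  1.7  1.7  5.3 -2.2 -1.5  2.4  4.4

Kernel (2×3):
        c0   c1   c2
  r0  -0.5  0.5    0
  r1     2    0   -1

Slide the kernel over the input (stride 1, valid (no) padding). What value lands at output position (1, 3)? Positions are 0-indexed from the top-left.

The receptive field on the input at this output position is [3.1 3.5 3.9 / -1.8 1.4 4.2]. Elementwise product with the kernel and sum: 3.1·-0.5 + 3.5·0.5 + -1.8·2 + 4.2·-1.

-7.6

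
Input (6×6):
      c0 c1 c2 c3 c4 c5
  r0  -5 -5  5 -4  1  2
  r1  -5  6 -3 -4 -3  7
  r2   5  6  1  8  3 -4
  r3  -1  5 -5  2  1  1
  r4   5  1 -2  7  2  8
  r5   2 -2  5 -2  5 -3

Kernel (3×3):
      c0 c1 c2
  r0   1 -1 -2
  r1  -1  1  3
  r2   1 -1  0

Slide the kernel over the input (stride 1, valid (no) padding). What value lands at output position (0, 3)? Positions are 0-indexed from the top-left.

The receptive field on the input at this output position is [-4 1 2 / -4 -3 7 / 8 3 -4]. Elementwise product with the kernel and sum: -4·1 + 1·-1 + 2·-2 + -4·-1 + -3·1 + 7·3 + 8·1 + 3·-1.

18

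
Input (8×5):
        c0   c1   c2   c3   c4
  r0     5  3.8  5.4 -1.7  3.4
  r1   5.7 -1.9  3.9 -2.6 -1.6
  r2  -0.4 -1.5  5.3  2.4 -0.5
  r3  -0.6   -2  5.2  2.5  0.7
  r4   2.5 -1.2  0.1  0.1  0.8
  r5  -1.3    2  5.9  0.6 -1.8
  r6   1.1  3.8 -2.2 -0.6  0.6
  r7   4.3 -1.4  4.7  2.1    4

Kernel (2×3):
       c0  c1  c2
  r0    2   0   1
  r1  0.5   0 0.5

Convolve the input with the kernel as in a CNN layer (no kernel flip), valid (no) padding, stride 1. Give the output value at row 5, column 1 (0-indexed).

The receptive field on the input at this output position is [2 5.9 0.6 / 3.8 -2.2 -0.6]. Elementwise product with the kernel and sum: 2·2 + 0.6·1 + 3.8·0.5 + -0.6·0.5.

6.2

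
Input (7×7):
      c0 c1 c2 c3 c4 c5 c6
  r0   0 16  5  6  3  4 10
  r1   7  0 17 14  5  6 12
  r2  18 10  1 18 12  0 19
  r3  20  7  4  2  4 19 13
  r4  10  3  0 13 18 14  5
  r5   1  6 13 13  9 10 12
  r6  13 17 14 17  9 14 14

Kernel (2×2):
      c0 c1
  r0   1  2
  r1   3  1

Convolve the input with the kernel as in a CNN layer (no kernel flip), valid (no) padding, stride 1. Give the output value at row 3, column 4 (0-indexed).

The receptive field on the input at this output position is [4 19 / 18 14]. Elementwise product with the kernel and sum: 4·1 + 19·2 + 18·3 + 14·1.

110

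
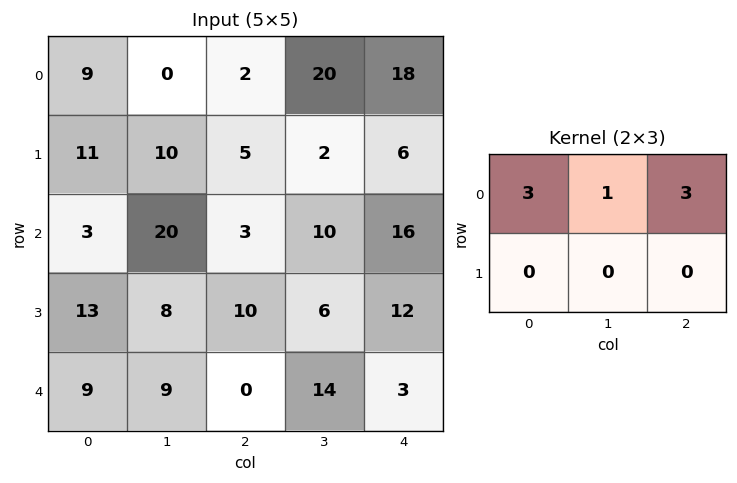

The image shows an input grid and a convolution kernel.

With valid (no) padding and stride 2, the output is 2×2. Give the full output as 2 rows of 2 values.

Output[0,0]: The receptive field on the input at this output position is [9 0 2 / 11 10 5]. Elementwise product with the kernel and sum: 9·3 + 0·1 + 2·3.

33 80
38 67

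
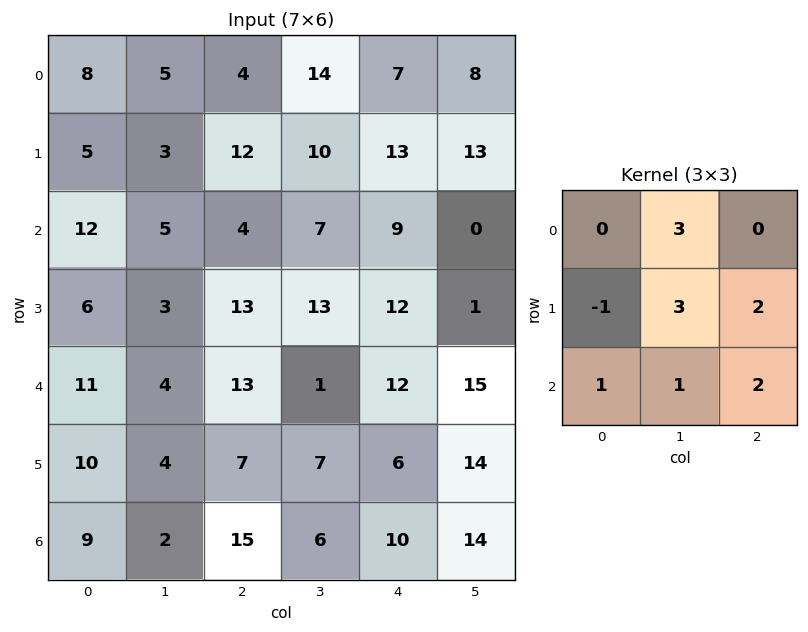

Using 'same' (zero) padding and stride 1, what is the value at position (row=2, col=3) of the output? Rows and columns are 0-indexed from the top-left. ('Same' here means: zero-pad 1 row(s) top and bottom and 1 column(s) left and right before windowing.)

The receptive field on the zero-padded input at this output position is [12 10 13 / 4 7 9 / 13 13 12]. Elementwise product with the kernel and sum: 10·3 + 4·-1 + 7·3 + 9·2 + 13·1 + 13·1 + 12·2.

115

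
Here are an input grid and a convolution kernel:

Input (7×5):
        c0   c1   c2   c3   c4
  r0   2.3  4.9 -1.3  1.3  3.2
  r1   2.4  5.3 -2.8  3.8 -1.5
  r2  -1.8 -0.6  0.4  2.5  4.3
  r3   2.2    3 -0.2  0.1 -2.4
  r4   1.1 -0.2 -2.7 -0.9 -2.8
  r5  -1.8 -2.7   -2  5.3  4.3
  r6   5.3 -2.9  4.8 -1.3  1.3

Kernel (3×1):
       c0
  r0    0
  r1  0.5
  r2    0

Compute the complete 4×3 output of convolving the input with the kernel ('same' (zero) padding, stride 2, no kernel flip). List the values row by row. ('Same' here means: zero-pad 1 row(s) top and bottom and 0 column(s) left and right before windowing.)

Output[0,0]: The receptive field on the zero-padded input at this output position is [0 / 2.3 / 2.4]. Elementwise product with the kernel and sum: 2.3·0.5.
Output[0,1]: The receptive field on the zero-padded input at this output position is [0 / -1.3 / -2.8]. Elementwise product with the kernel and sum: -1.3·0.5.

1.15 -0.65 1.6
-0.9 0.2 2.15
0.55 -1.35 -1.4
2.65 2.4 0.65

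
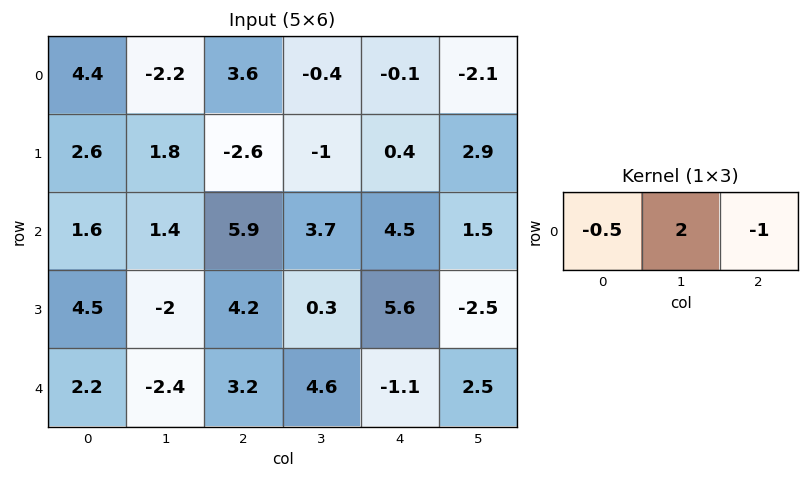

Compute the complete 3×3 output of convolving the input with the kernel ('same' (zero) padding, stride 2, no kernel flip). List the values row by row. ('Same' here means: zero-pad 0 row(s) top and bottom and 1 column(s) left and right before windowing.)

11 8.7 2.1
1.8 7.4 5.65
6.8 3 -7

Output[0,0]: The receptive field on the zero-padded input at this output position is [0 4.4 -2.2]. Elementwise product with the kernel and sum: 0·-0.5 + 4.4·2 + -2.2·-1.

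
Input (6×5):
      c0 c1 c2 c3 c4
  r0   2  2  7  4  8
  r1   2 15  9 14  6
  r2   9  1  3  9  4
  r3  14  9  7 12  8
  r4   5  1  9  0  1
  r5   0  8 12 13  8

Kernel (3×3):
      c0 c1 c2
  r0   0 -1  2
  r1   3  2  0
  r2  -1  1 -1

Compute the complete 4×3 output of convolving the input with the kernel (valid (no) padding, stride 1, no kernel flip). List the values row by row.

Output[0,0]: The receptive field on the input at this output position is [2 2 7 / 2 15 9 / 9 1 3]. Elementwise product with the kernel and sum: 2·-1 + 7·2 + 2·3 + 15·2 + 9·-1 + 1·1 + 3·-1.
Output[0,1]: The receptive field on the input at this output position is [2 7 4 / 15 9 14 / 1 3 9]. Elementwise product with the kernel and sum: 7·-1 + 4·2 + 15·3 + 9·2 + 1·-1 + 3·1 + 9·-1.

37 57 69
20 14 22
52 64 34
18 29 24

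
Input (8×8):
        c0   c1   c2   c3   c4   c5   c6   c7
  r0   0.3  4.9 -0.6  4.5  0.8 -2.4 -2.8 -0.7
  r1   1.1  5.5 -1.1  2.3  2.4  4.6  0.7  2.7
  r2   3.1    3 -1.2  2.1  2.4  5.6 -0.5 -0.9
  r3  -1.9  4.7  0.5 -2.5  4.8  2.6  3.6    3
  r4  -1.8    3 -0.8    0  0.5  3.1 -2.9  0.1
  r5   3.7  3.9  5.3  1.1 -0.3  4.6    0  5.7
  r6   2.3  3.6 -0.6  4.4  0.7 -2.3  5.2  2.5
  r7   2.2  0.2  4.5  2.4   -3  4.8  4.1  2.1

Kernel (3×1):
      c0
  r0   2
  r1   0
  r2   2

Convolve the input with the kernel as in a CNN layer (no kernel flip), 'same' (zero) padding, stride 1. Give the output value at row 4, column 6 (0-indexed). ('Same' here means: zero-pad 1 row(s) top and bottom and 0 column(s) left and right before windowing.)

7.2

The receptive field on the zero-padded input at this output position is [3.6 / -2.9 / 0]. Elementwise product with the kernel and sum: 3.6·2 + 0·2.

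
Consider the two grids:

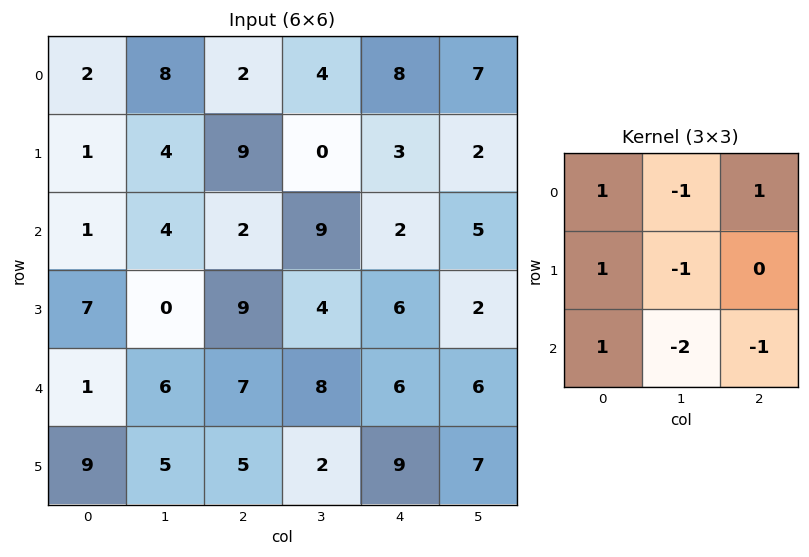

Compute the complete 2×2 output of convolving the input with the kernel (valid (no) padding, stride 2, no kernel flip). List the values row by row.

Output[0,0]: The receptive field on the input at this output position is [2 8 2 / 1 4 9 / 1 4 2]. Elementwise product with the kernel and sum: 2·1 + 8·-1 + 2·1 + 1·1 + 4·-1 + 1·1 + 4·-2 + 2·-1.
Output[0,1]: The receptive field on the input at this output position is [2 4 8 / 9 0 3 / 2 9 2]. Elementwise product with the kernel and sum: 2·1 + 4·-1 + 8·1 + 9·1 + 0·-1 + 2·1 + 9·-2 + 2·-1.

-16 -3
-12 -15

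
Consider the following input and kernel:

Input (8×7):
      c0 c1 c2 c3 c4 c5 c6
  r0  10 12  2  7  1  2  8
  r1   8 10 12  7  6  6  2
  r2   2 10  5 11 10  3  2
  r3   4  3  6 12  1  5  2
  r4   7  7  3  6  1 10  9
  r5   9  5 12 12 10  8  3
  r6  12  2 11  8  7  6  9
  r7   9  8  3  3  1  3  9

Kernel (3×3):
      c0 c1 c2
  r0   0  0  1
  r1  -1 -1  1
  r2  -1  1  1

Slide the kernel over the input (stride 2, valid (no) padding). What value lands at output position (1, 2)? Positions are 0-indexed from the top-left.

The receptive field on the input at this output position is [10 3 2 / 1 5 2 / 1 10 9]. Elementwise product with the kernel and sum: 2·1 + 1·-1 + 5·-1 + 2·1 + 1·-1 + 10·1 + 9·1.

16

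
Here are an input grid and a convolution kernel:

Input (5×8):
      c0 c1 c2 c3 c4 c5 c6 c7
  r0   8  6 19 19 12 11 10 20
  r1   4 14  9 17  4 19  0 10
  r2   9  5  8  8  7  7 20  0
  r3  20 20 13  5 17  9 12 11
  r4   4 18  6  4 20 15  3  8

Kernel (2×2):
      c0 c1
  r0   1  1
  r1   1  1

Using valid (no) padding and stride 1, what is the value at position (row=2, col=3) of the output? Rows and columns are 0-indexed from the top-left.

The receptive field on the input at this output position is [8 7 / 5 17]. Elementwise product with the kernel and sum: 8·1 + 7·1 + 5·1 + 17·1.

37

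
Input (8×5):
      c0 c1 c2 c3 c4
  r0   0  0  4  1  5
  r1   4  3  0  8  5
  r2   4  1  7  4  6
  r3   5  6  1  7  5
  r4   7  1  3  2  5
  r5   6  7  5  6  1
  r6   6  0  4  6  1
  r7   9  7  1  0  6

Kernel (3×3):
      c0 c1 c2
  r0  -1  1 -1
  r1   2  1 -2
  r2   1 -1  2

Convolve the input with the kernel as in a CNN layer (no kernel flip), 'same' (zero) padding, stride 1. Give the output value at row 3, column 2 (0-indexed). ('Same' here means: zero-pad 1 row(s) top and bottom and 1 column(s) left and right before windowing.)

The receptive field on the zero-padded input at this output position is [1 7 4 / 6 1 7 / 1 3 2]. Elementwise product with the kernel and sum: 1·-1 + 7·1 + 4·-1 + 6·2 + 1·1 + 7·-2 + 1·1 + 3·-1 + 2·2.

3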